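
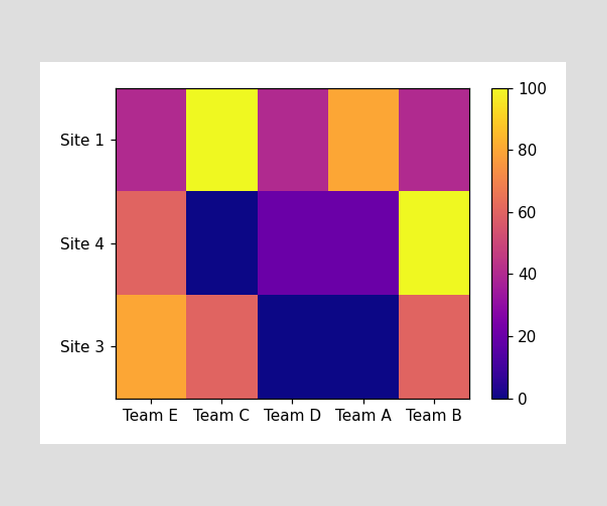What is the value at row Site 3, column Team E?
Matching cell (Site 3, Team E) against the colorbar gives 80.

80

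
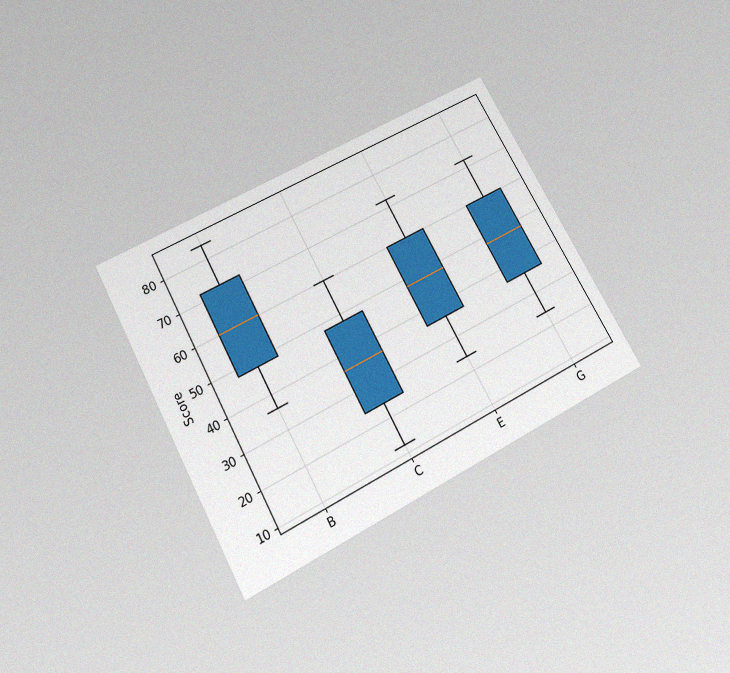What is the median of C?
The chart is tilted about 28° counter-clockwise and viewed slightly from below, with some photo noise. The median line in the C box sits at 36.

36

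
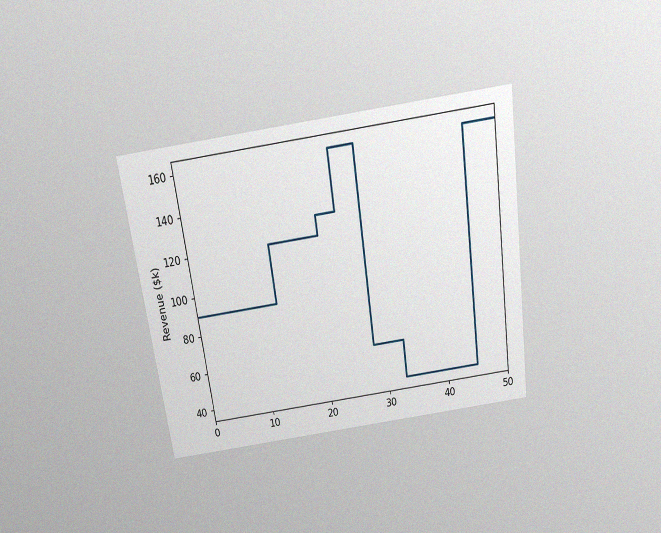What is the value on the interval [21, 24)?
The chart is tilted about 8° counter-clockwise and viewed slightly from above, with some photo noise. On [21, 24) the step sits at $130k.

$130k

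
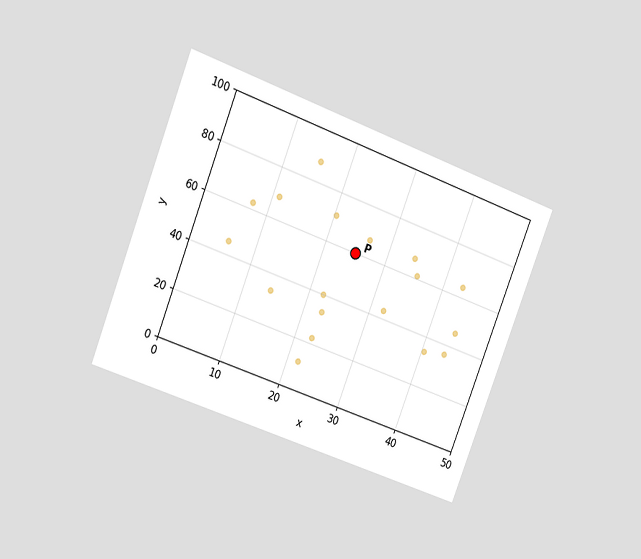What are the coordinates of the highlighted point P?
(25, 60)

The chart is tilted about 21° clockwise and viewed at a slight angle. Following the gridlines from P to each axis, P sits at (25, 60).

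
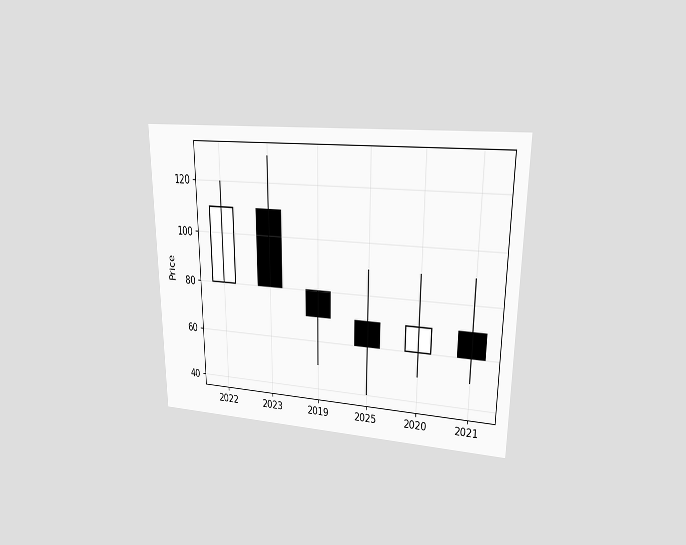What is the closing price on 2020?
The chart is viewed at a slight angle. The 2020 candle closes at 70.

70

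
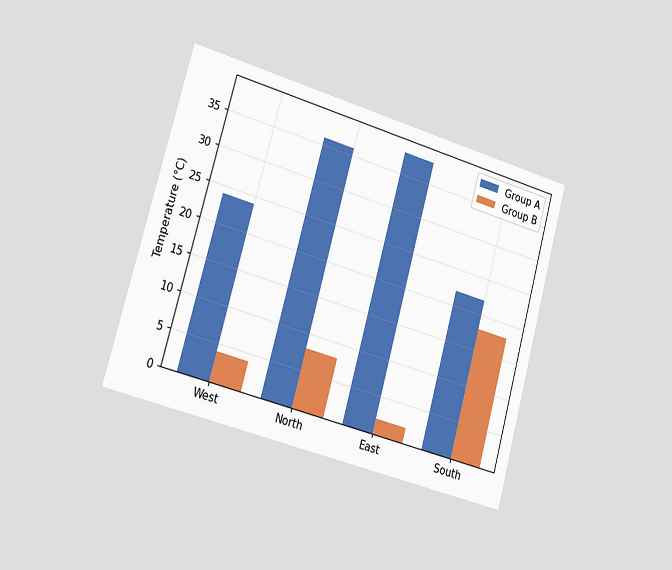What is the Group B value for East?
The chart is tilted about 16° clockwise and viewed slightly from the left. The Group B bar at East reaches 2°C on the y-axis.

2°C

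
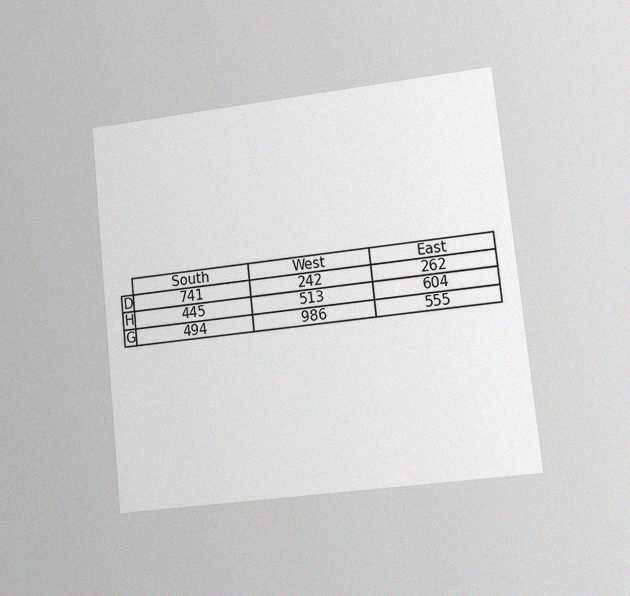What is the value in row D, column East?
262

The chart is tilted about 6° counter-clockwise and viewed at a slight angle, with some photo noise. The (D, East) cell reads 262.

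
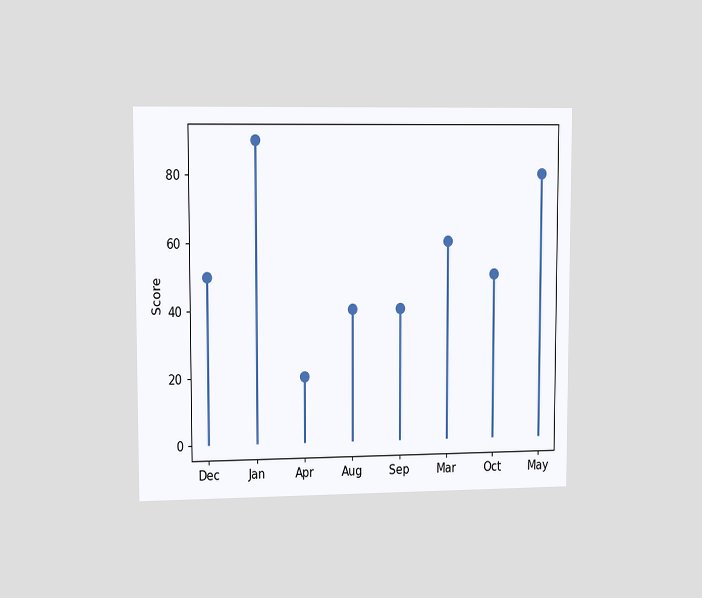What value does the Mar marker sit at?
The chart is viewed slightly from the left. The Mar marker sits at 60.

60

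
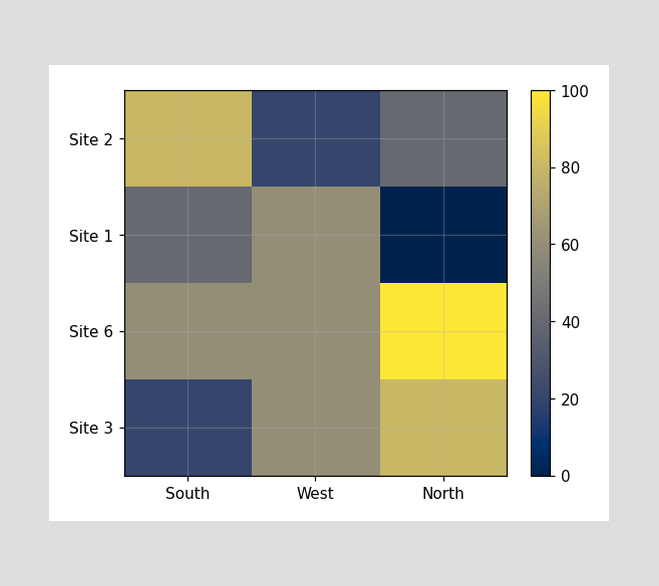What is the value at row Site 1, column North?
Matching cell (Site 1, North) against the colorbar gives 0.

0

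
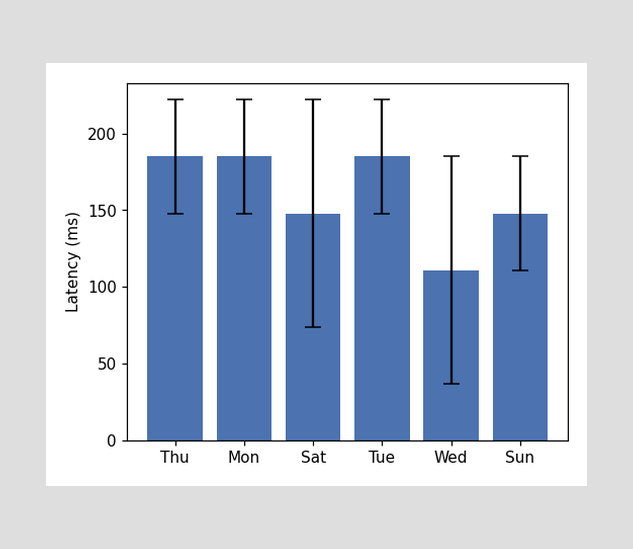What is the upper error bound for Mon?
222ms

The Mon bar's upper whisker reaches 222ms.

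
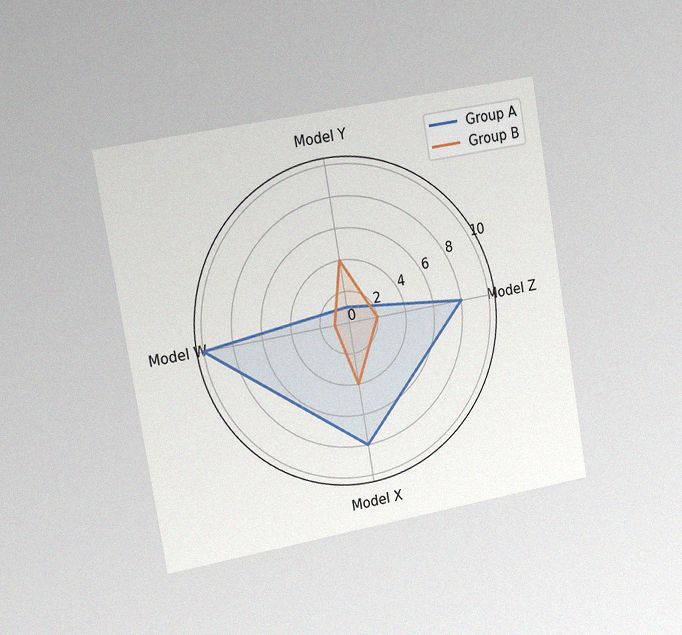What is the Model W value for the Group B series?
1

The chart is tilted about 10° counter-clockwise and viewed slightly from the left, with some photo noise. On the Model W axis, Group B reaches 1.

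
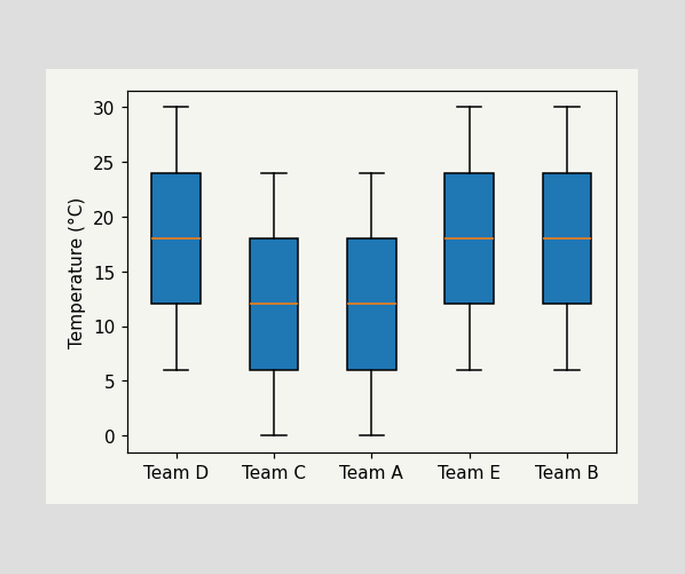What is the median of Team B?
The median line in the Team B box sits at 18°C.

18°C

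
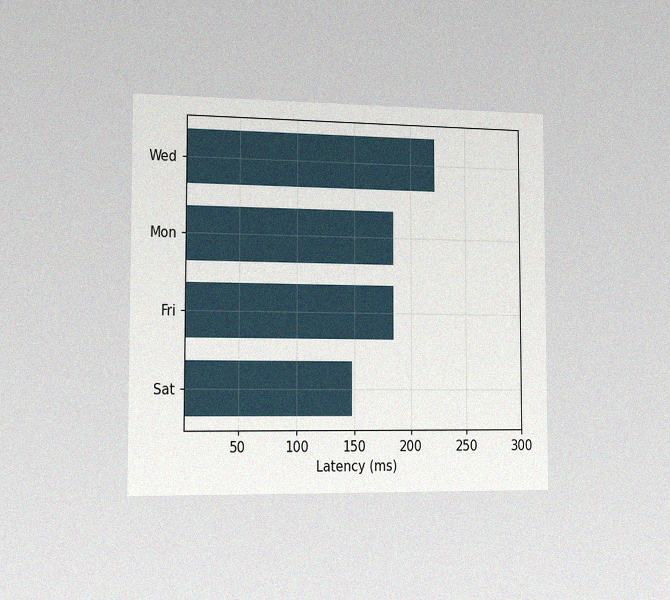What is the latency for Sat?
The chart is viewed slightly from the left, with some photo noise. Reading along the chart's x-axis, the Sat bar reaches 148ms.

148ms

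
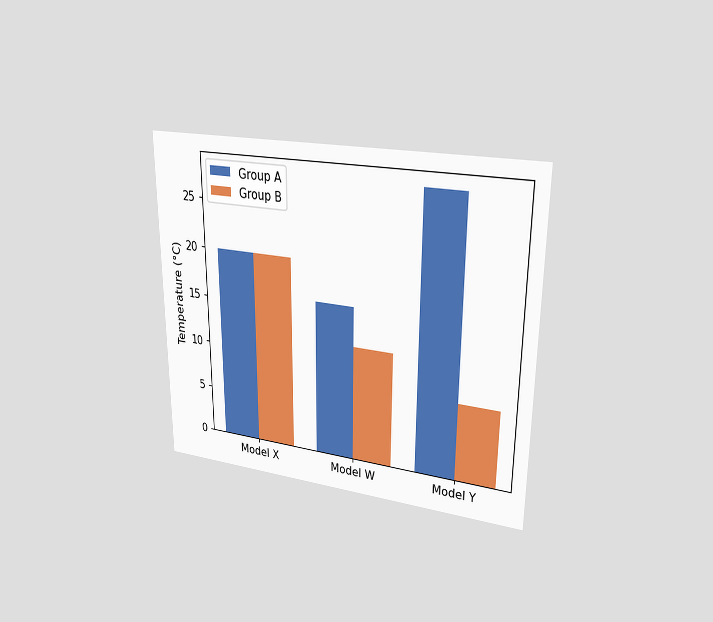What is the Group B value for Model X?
20°C

The chart is viewed at a slight angle. The Group B bar at Model X reaches 20°C on the y-axis.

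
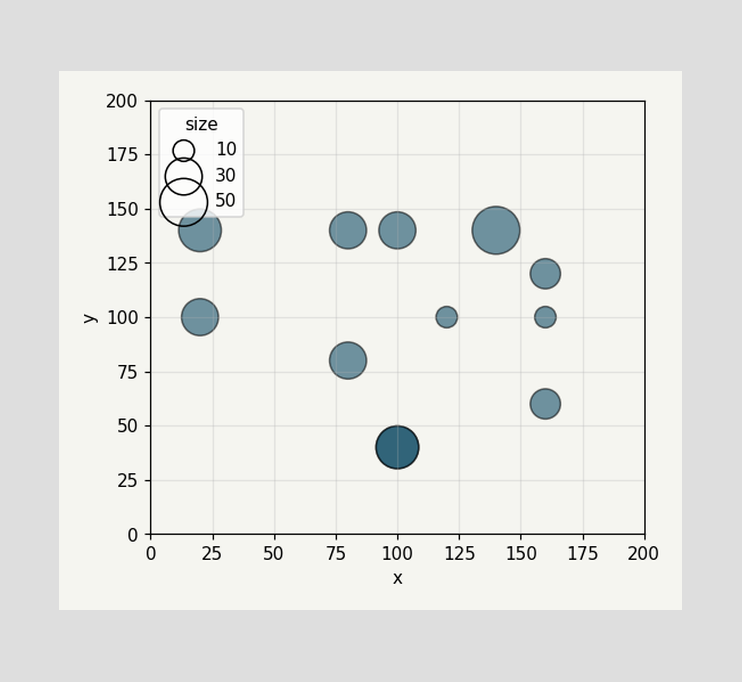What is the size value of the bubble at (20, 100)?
30

Matching the bubble at (20, 100) against the size legend gives 30.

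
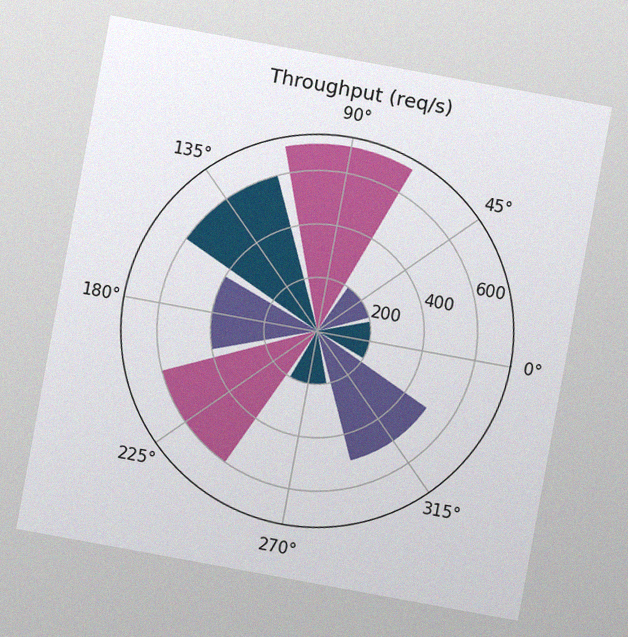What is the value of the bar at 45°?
200req/s

The chart is tilted about 10° clockwise, with some photo noise. The bar at 45° reaches 200req/s on the radial axis.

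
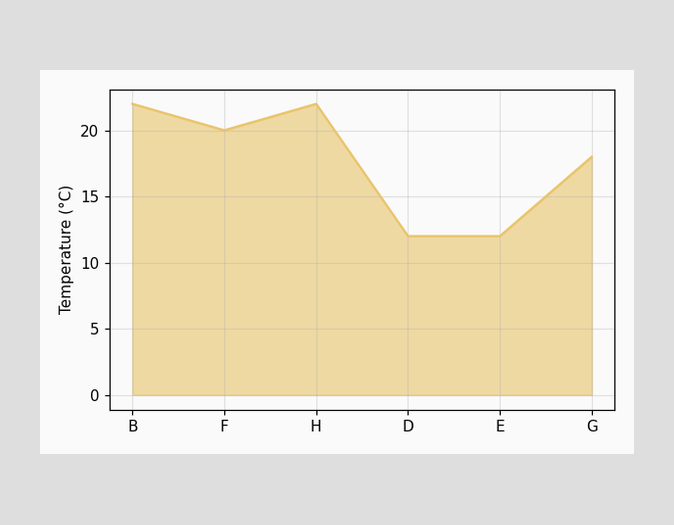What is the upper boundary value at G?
At G the upper boundary is at 18°C.

18°C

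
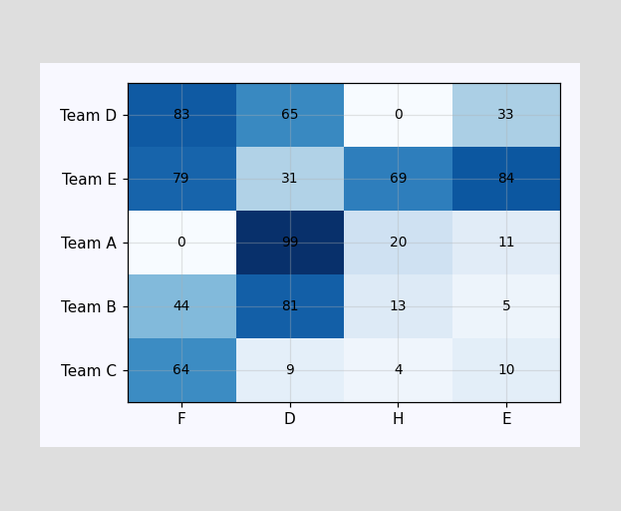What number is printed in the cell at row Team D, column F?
83

The (Team D, F) cell reads 83.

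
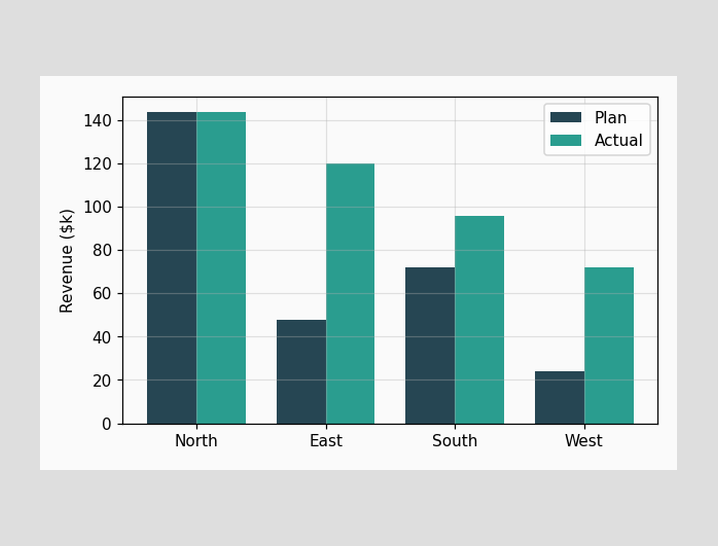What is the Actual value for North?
$144k

The Actual bar at North reaches $144k on the y-axis.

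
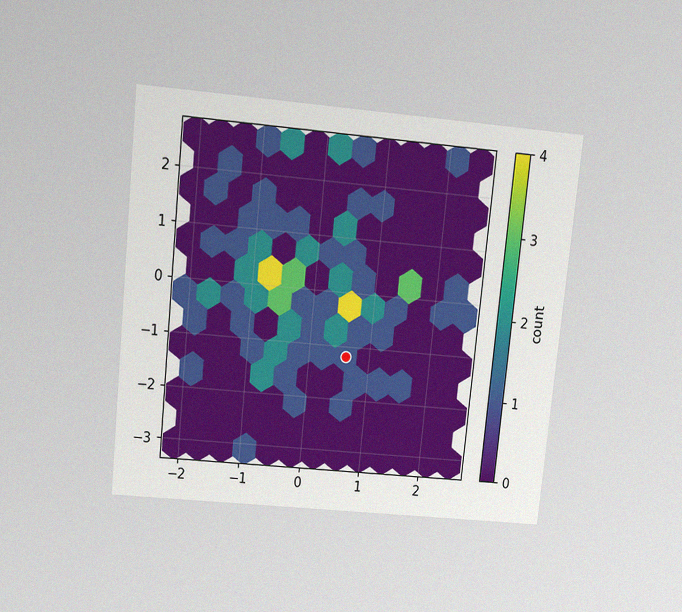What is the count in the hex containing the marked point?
1

The chart is tilted about 6° clockwise and viewed slightly from above, with some photo noise. The marked hex reads 1 on the colorbar.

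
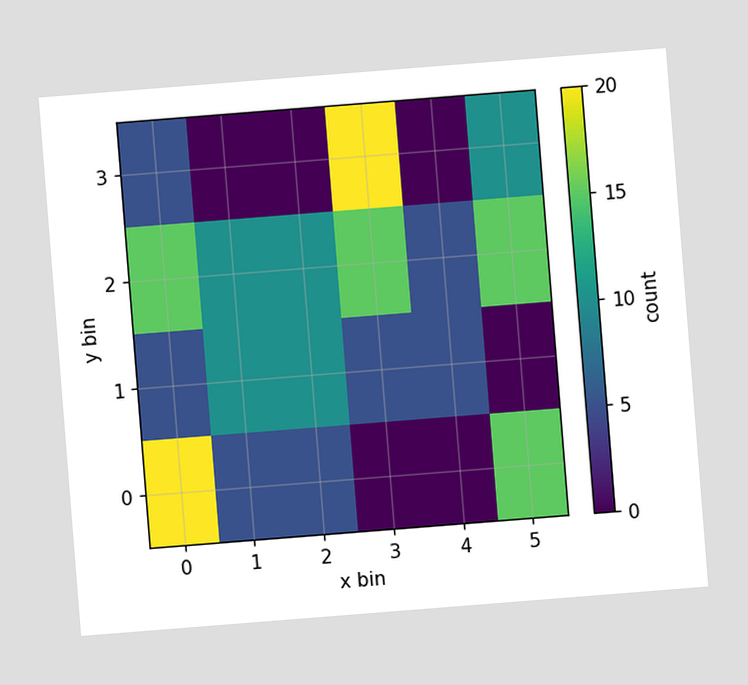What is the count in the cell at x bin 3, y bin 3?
The chart is tilted about 5° counter-clockwise. Matching the cell (3, 3) against the colorbar gives 20.

20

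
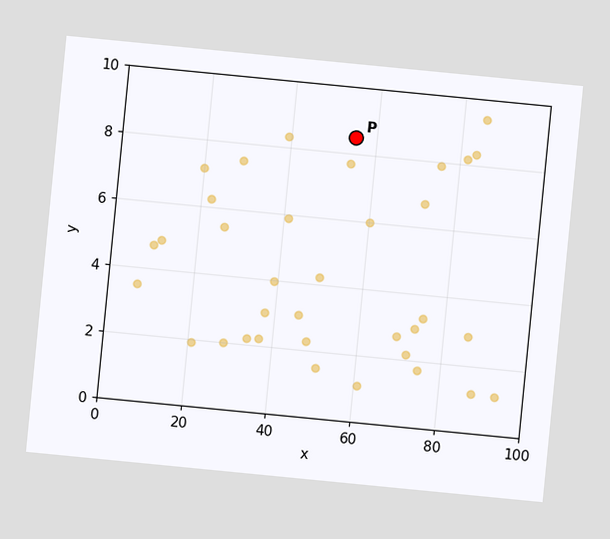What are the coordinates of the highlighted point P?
The chart is tilted about 6° clockwise. Following the gridlines from P to each axis, P sits at (55, 8.5).

(55, 8.5)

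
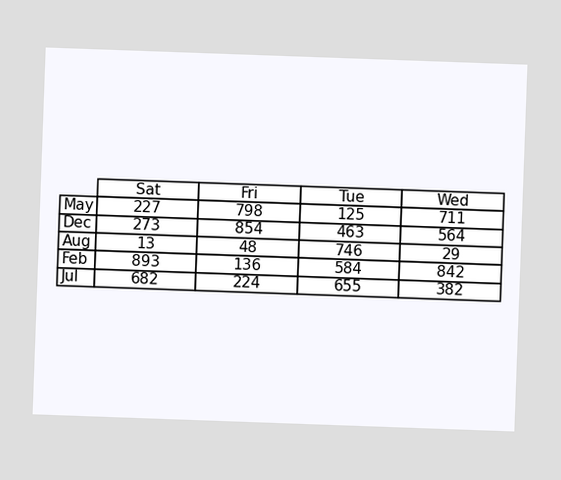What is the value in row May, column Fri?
The chart is tilted about 2° clockwise. The (May, Fri) cell reads 798.

798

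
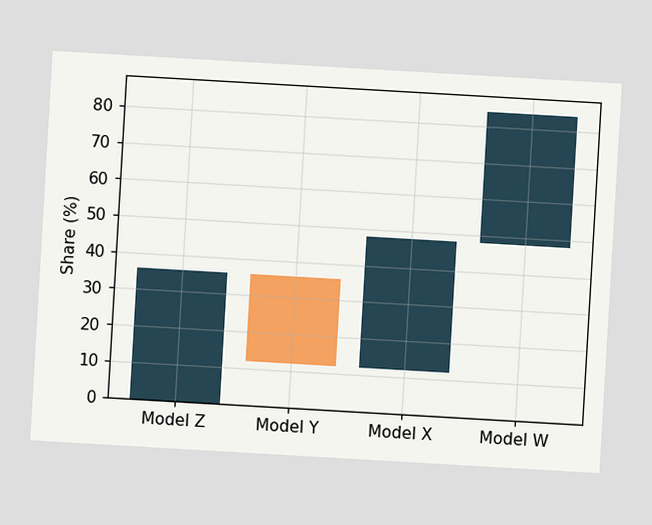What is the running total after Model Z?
The chart is tilted about 3° clockwise. After Model Z the running total reaches 36%.

36%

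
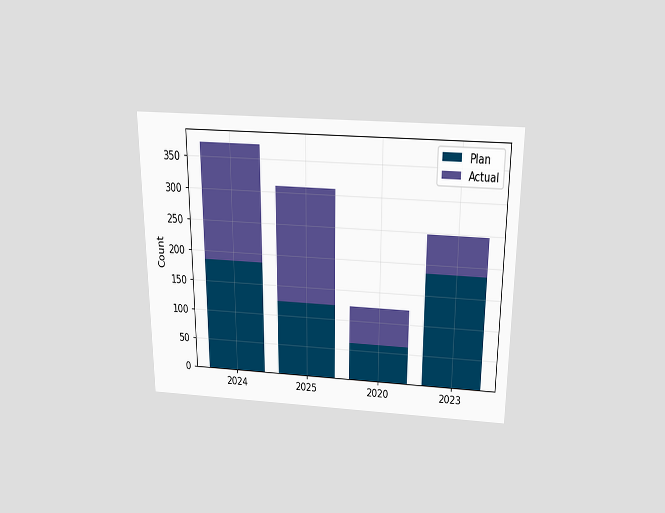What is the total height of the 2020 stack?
The chart is viewed slightly from above. The 2020 stack's top reaches 124 on the y-axis.

124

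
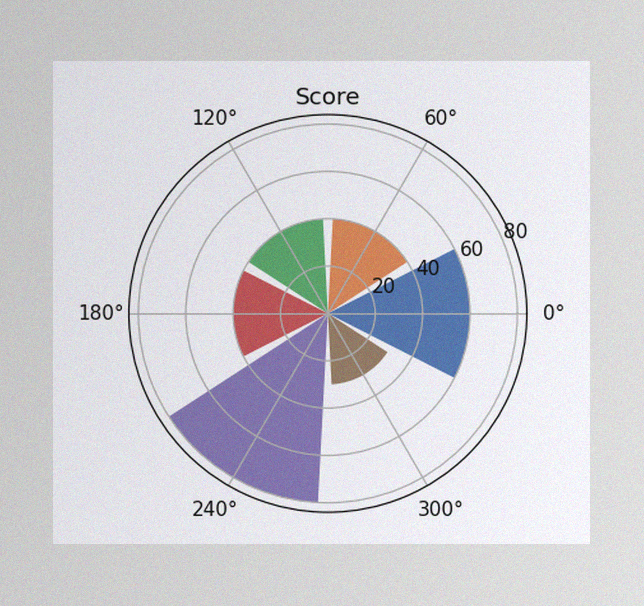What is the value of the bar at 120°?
The image has some photo noise and uneven lighting. The bar at 120° reaches 40 on the radial axis.

40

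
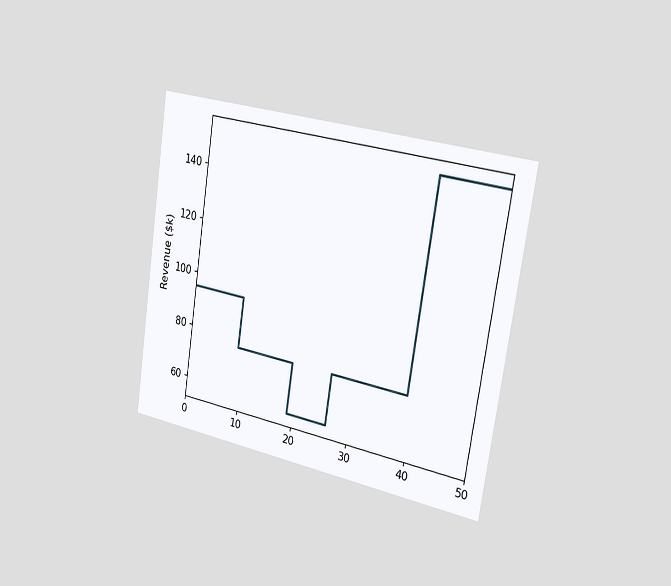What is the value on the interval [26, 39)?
$76k

The chart is tilted about 9° clockwise and viewed slightly from the right. On [26, 39) the step sits at $76k.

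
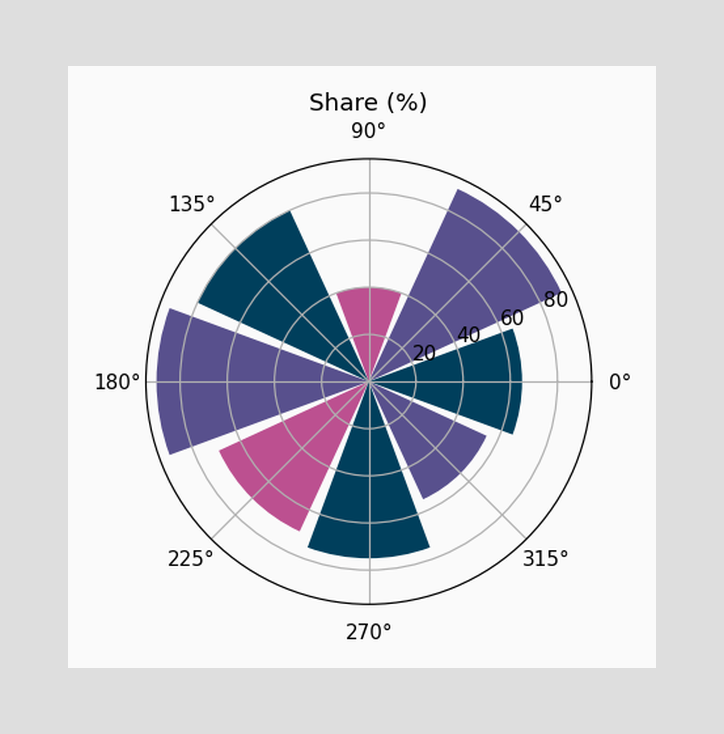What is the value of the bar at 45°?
90%

The bar at 45° reaches 90% on the radial axis.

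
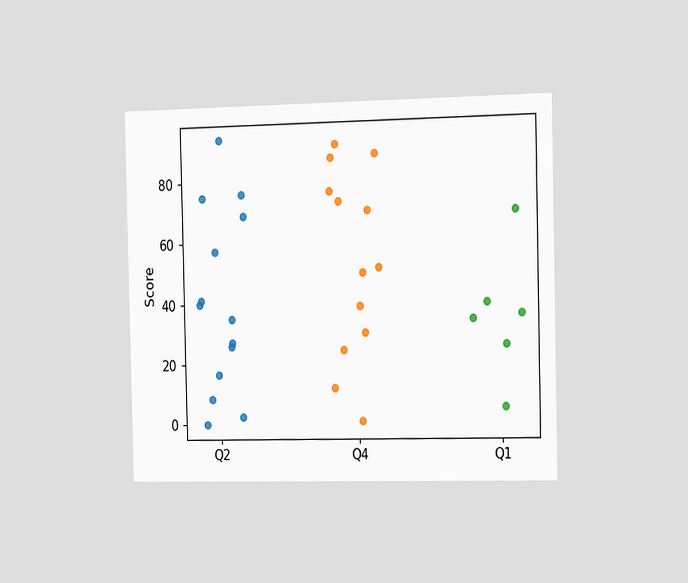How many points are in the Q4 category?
The chart is viewed slightly from the right. Counting the markers in the Q4 column gives 13.

13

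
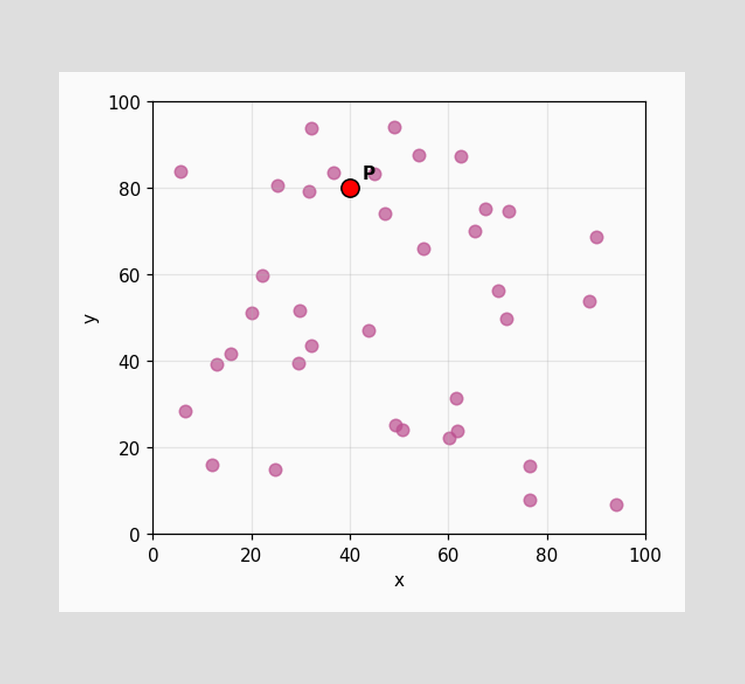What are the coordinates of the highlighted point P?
(40, 80)

Following the gridlines from P to each axis, P sits at (40, 80).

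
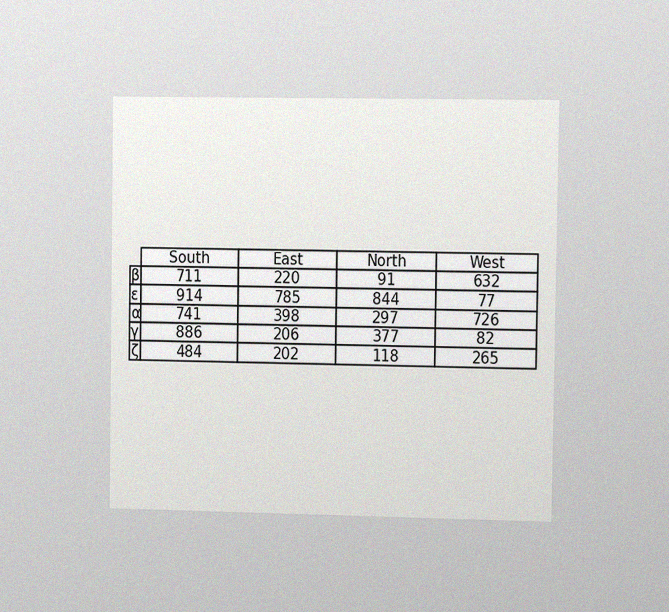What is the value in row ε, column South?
The chart is viewed slightly from the right, with some photo noise. The (ε, South) cell reads 914.

914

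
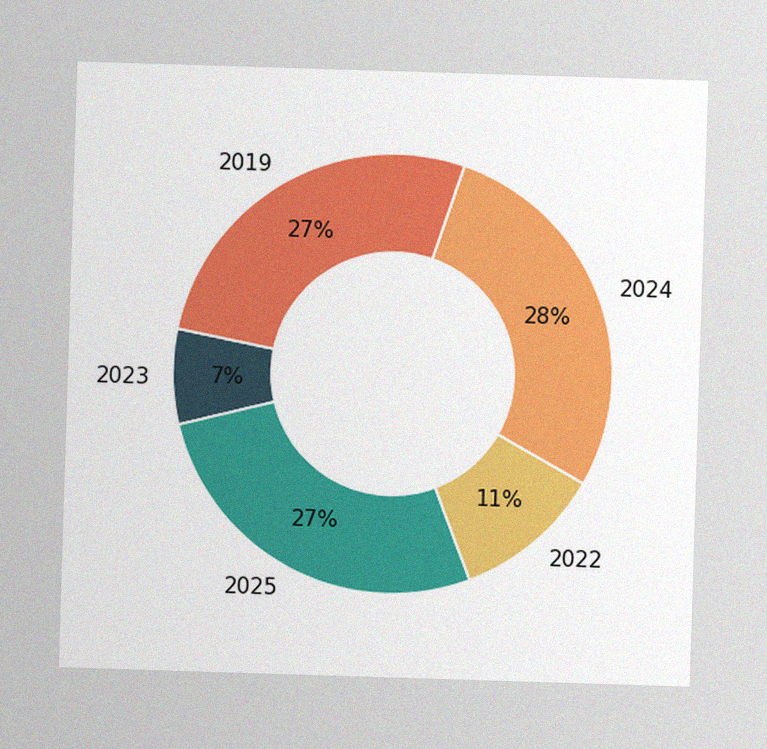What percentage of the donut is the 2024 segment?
The image has some photo noise and uneven lighting. The 2024 segment takes up 28% of the ring.

28%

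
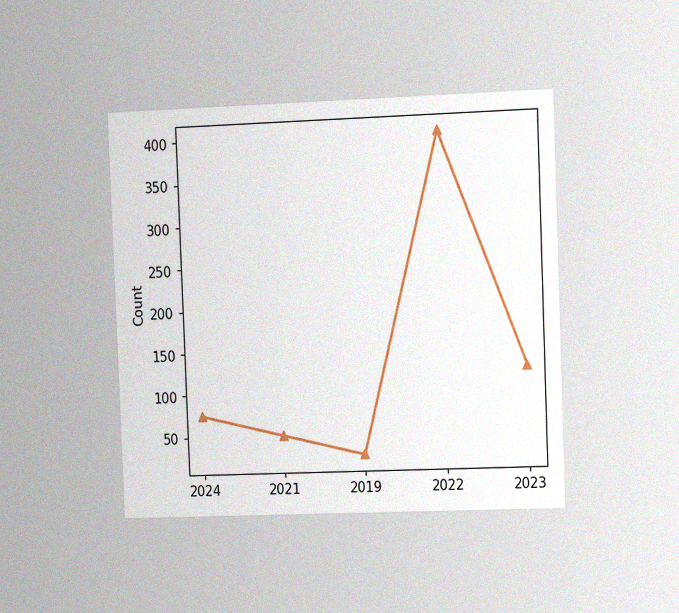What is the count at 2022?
400

The chart is tilted about 2° counter-clockwise and viewed slightly from the right, with some photo noise. At 2022, the line is at 400.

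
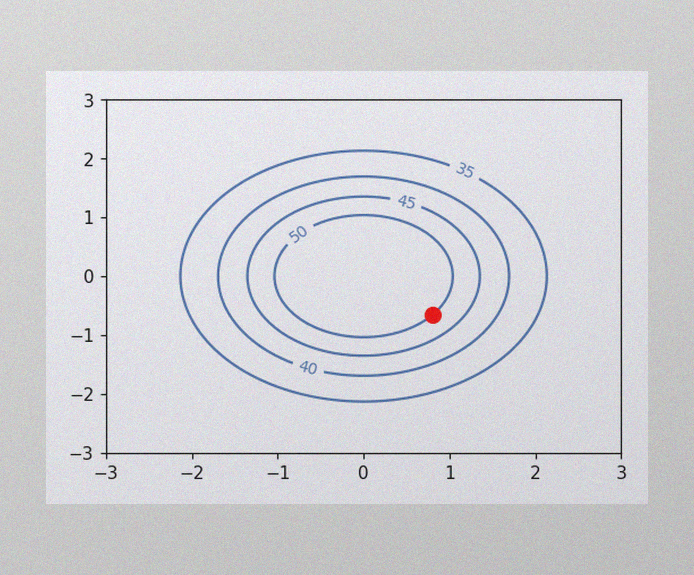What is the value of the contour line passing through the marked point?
50

The image has some photo noise and uneven lighting. The marked point sits on the contour labelled 50.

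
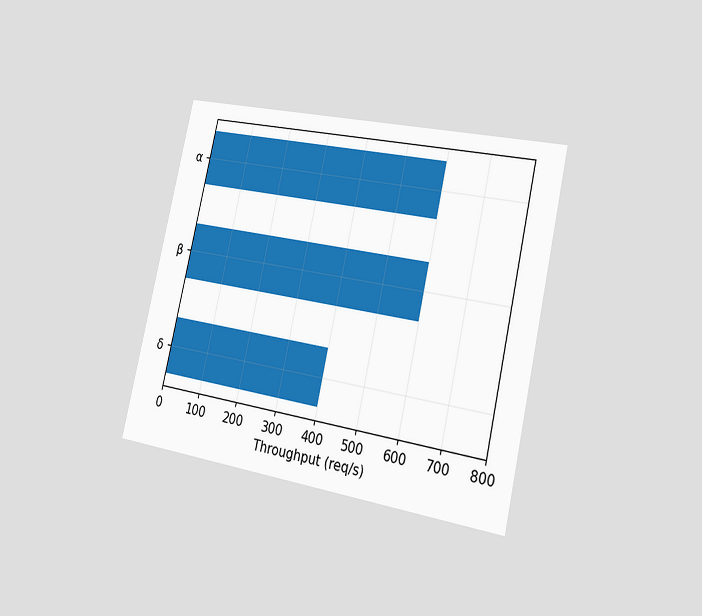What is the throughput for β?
The chart is tilted about 13° clockwise and viewed slightly from the right. Reading along the chart's x-axis, the β bar reaches 600req/s.

600req/s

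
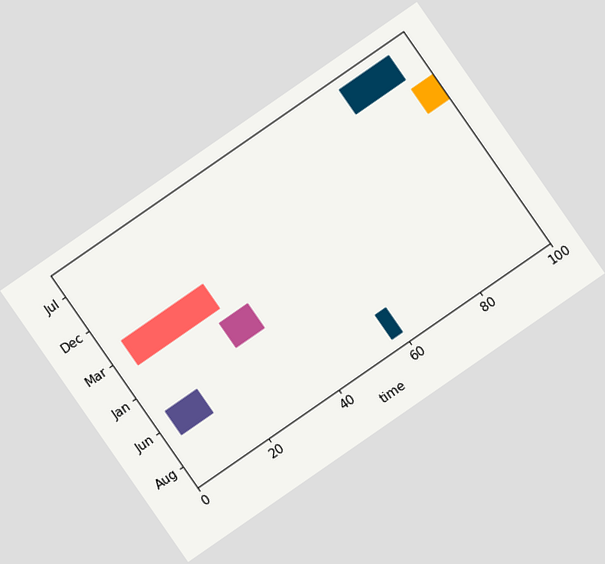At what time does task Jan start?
26

The chart is tilted about 35° counter-clockwise. The Jan bar begins at t=26.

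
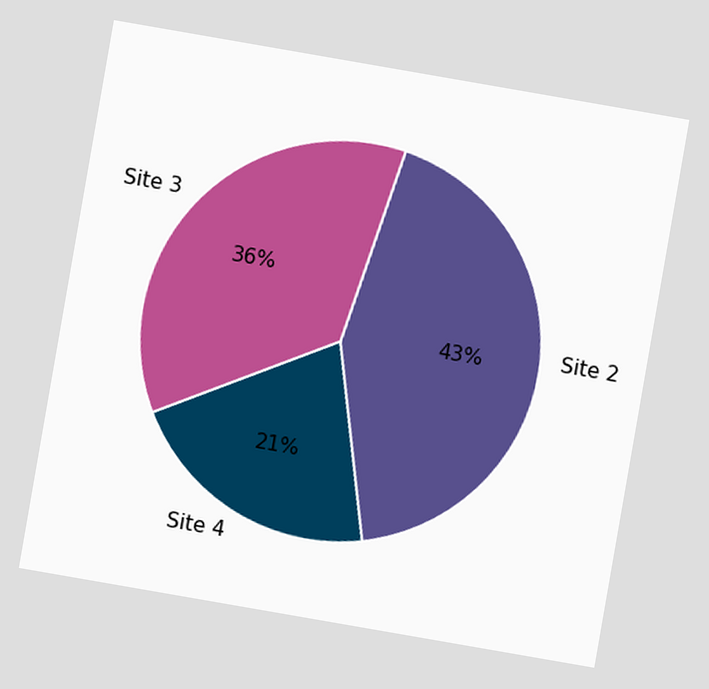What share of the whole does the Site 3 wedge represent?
The chart is tilted about 10° clockwise. The Site 3 slice takes up 36% of the pie.

36%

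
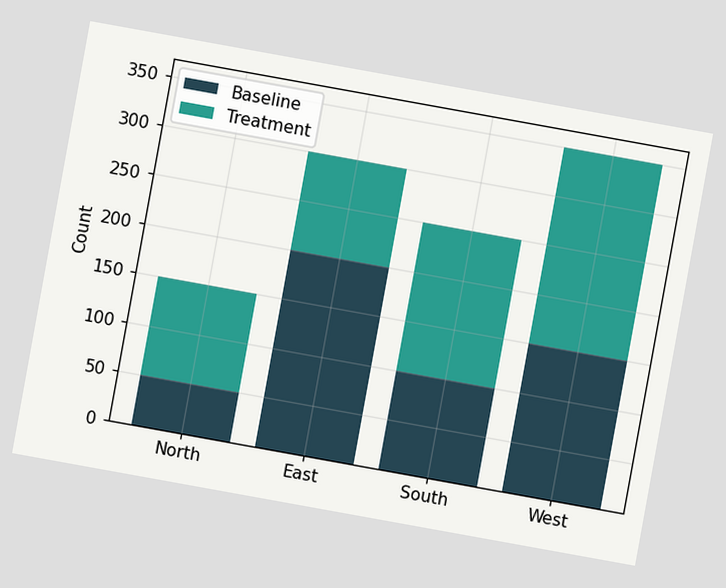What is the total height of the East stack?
The chart is tilted about 10° clockwise. The East stack's top reaches 300 on the y-axis.

300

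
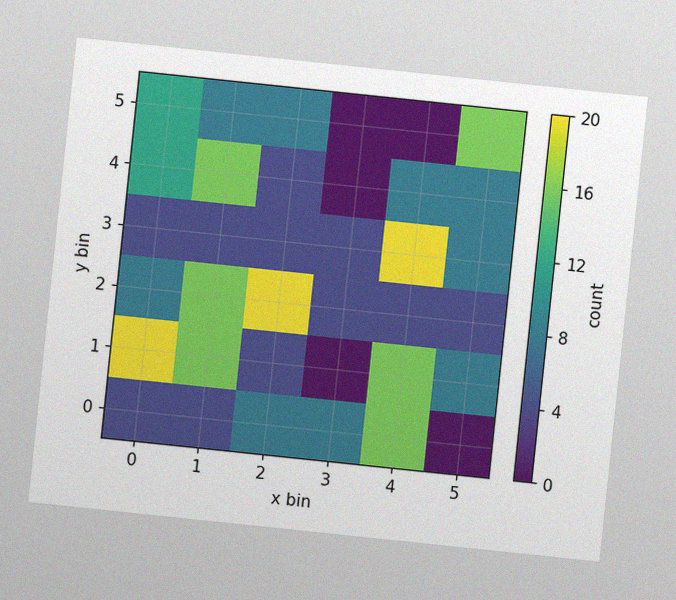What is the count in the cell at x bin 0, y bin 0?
4

The chart is tilted about 6° clockwise, with some photo noise. Matching the cell (0, 0) against the colorbar gives 4.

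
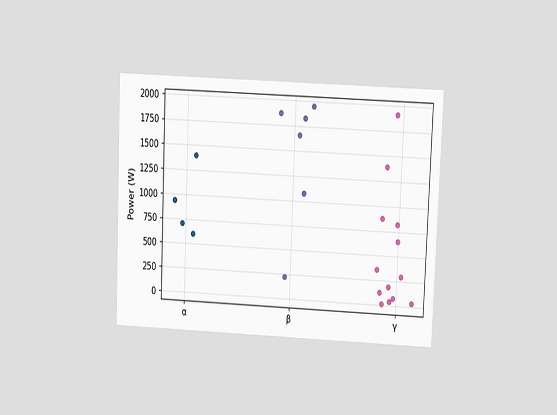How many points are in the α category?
The chart is tilted about 2° clockwise and viewed at a slight angle. Counting the markers in the α column gives 4.

4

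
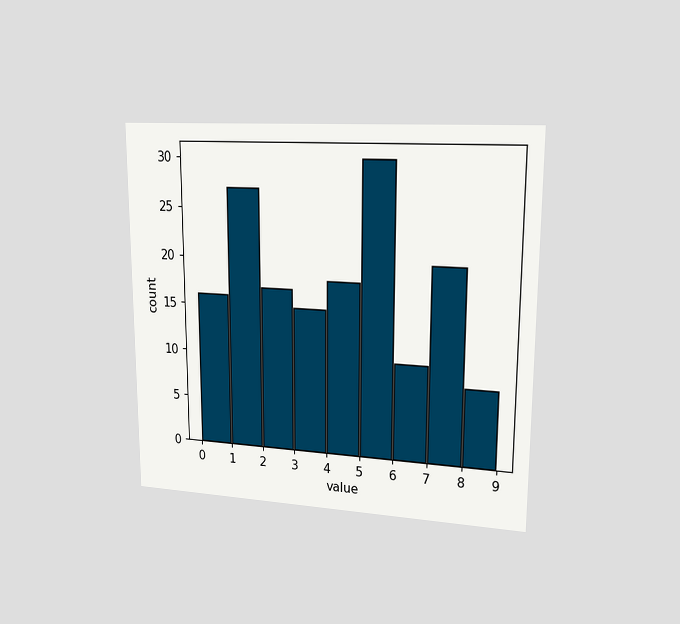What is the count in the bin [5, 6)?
The chart is viewed slightly from the right. The [5, 6) bin has height 30.

30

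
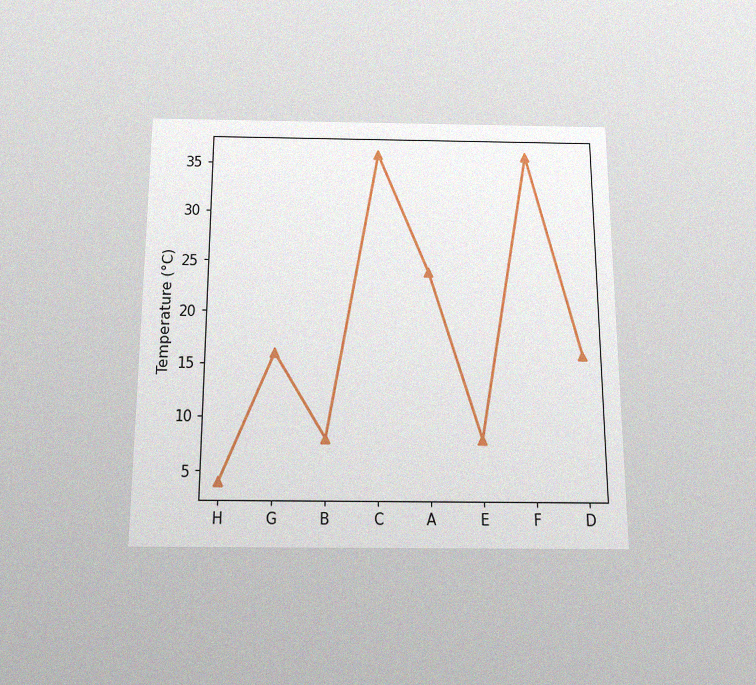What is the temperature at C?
The chart is viewed slightly from below, with some photo noise. At C, the line is at 36°C.

36°C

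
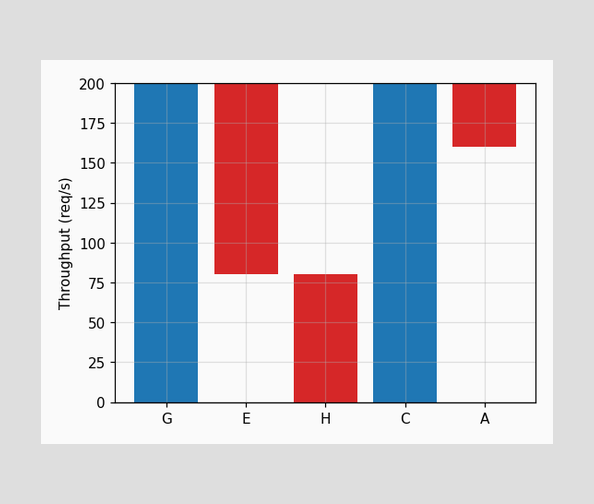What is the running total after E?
After E the running total reaches 80req/s.

80req/s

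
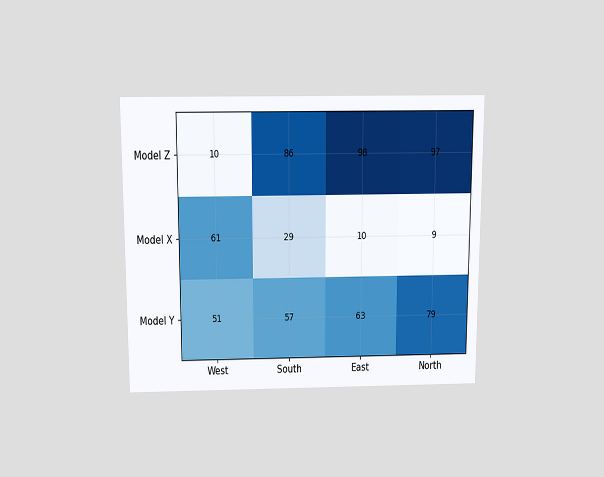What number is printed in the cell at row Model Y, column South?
The chart is viewed slightly from above. The (Model Y, South) cell reads 57.

57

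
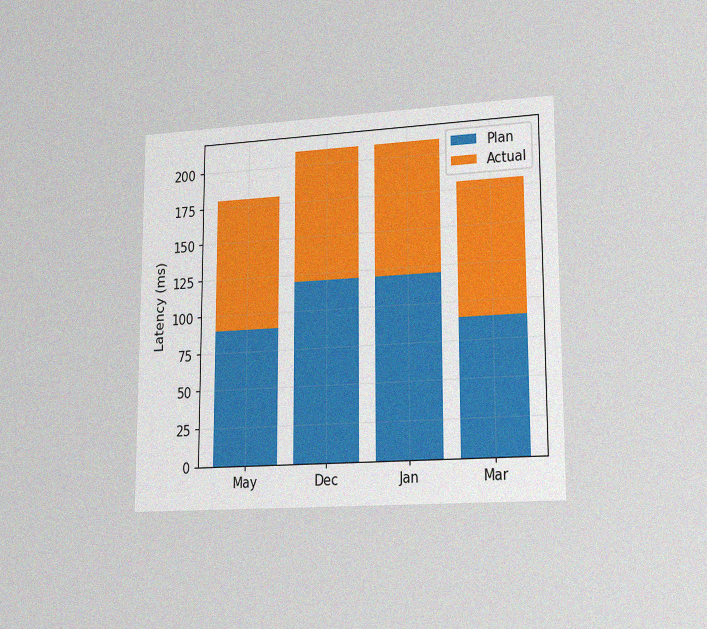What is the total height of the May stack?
The chart is viewed slightly from the right, with some photo noise. The May stack's top reaches 180ms on the y-axis.

180ms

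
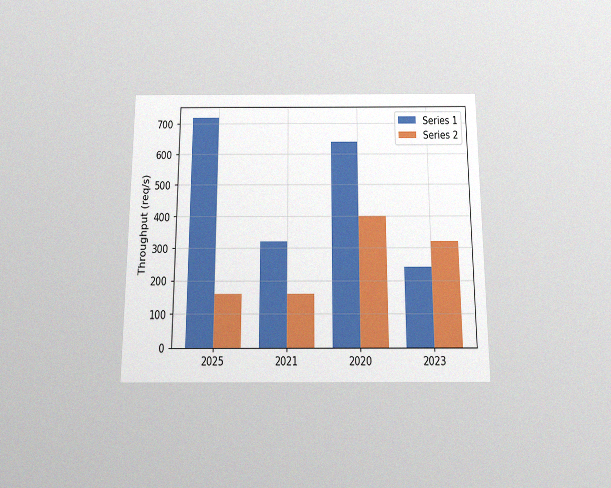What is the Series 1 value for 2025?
The chart is viewed slightly from below, with some photo noise. The Series 1 bar at 2025 reaches 720req/s on the y-axis.

720req/s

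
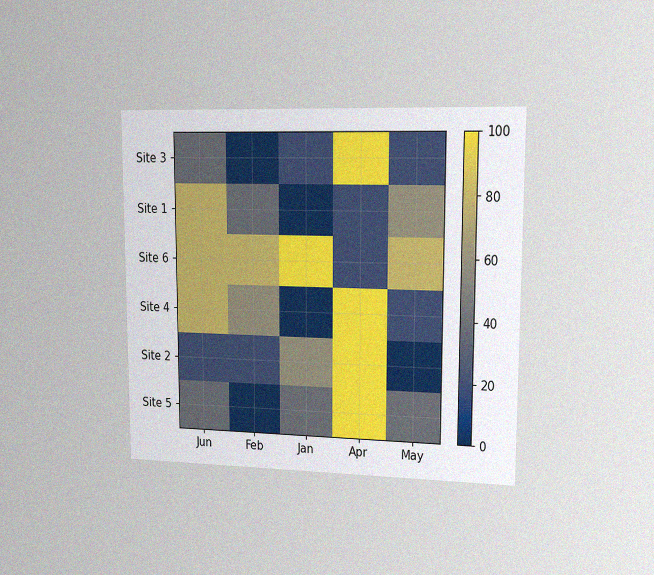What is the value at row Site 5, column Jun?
The chart is viewed slightly from the right, with some photo noise. Matching cell (Site 5, Jun) against the colorbar gives 40.

40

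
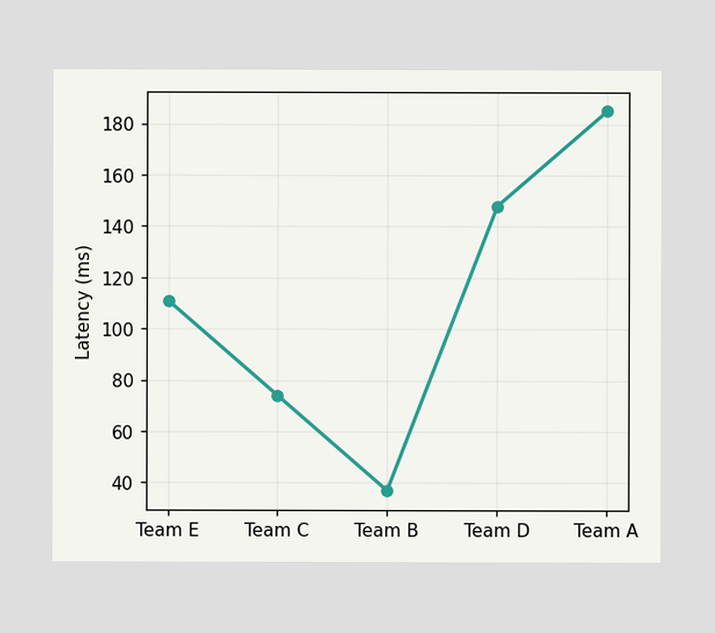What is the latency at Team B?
At Team B, the line is at 37ms.

37ms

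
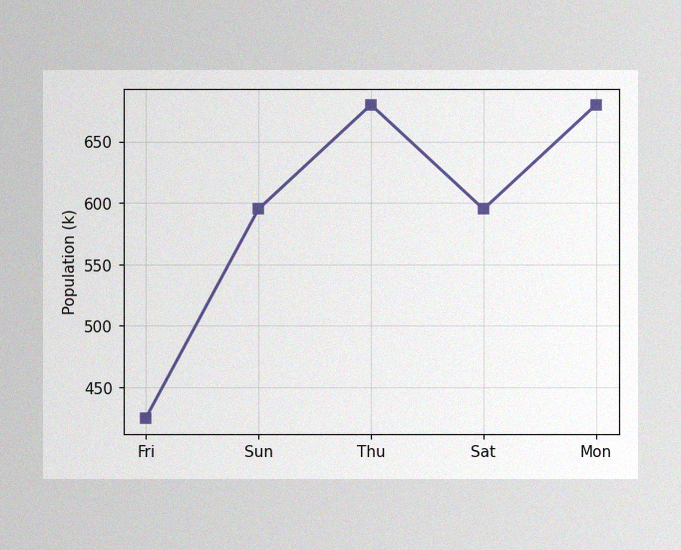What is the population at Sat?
The image has some photo noise and uneven lighting. At Sat, the line is at 595k.

595k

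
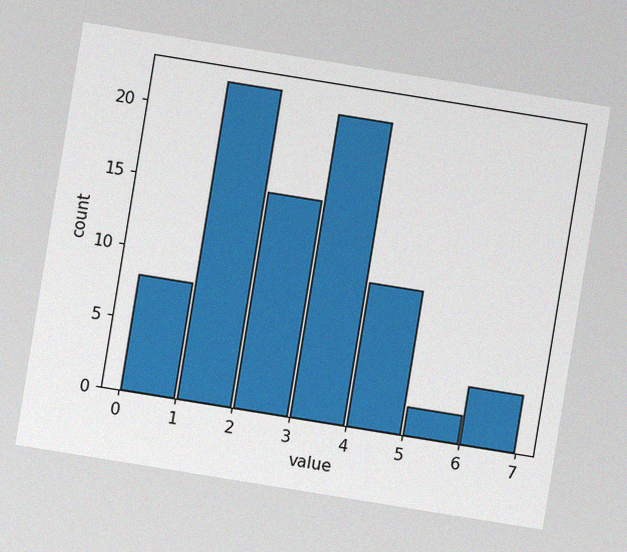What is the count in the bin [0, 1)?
The chart is tilted about 9° clockwise, with some photo noise. The [0, 1) bin has height 8.

8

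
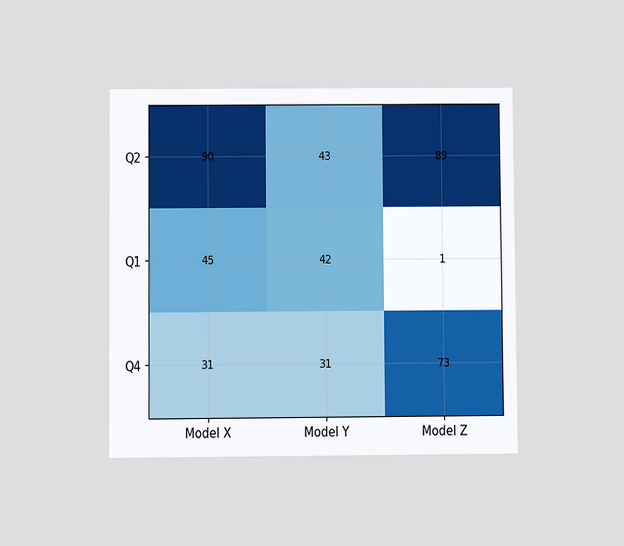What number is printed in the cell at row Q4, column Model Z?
73

The chart is viewed at a slight angle. The (Q4, Model Z) cell reads 73.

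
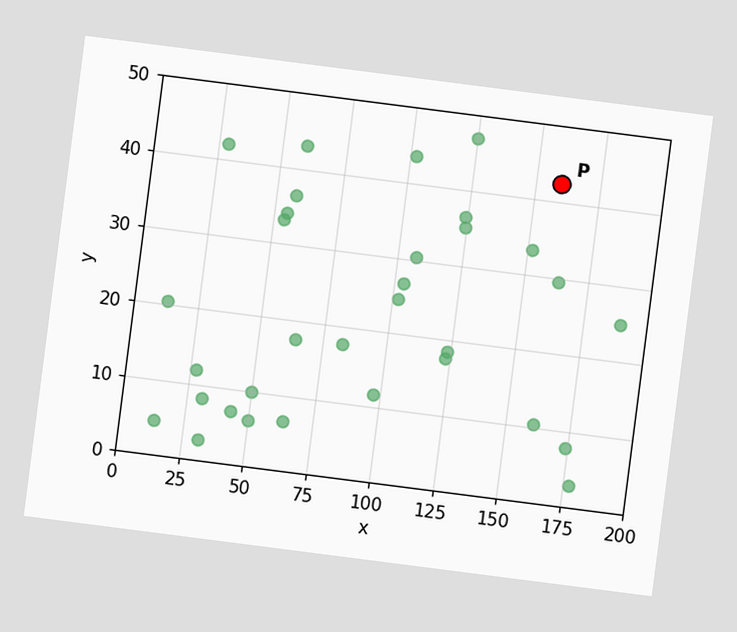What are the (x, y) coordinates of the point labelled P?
(160, 42.5)

The chart is tilted about 7° clockwise. Following the gridlines from P to each axis, P sits at (160, 42.5).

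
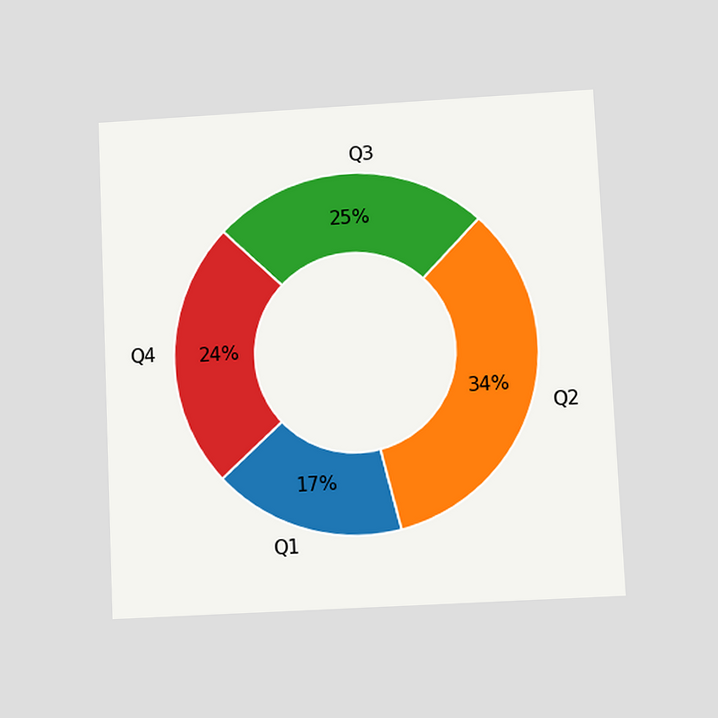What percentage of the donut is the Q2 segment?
The chart is tilted about 3° counter-clockwise and viewed slightly from below. The Q2 segment takes up 34% of the ring.

34%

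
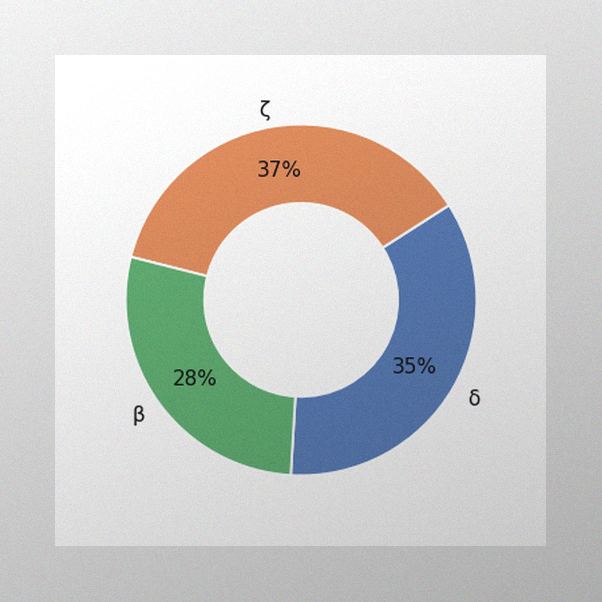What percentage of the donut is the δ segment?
The image has some photo noise and uneven lighting. The δ segment takes up 35% of the ring.

35%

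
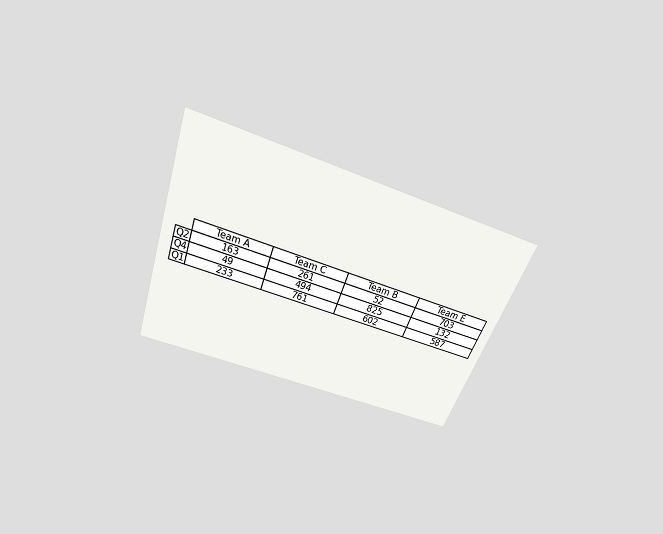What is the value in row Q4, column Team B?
825

The chart is tilted about 20° clockwise and viewed slightly from above. The (Q4, Team B) cell reads 825.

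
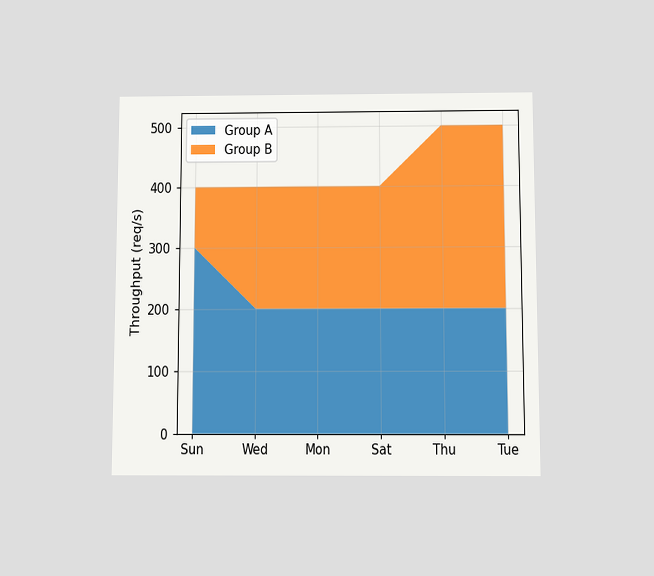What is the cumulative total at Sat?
The chart is viewed slightly from below. The stacked total at Sat reaches 400req/s.

400req/s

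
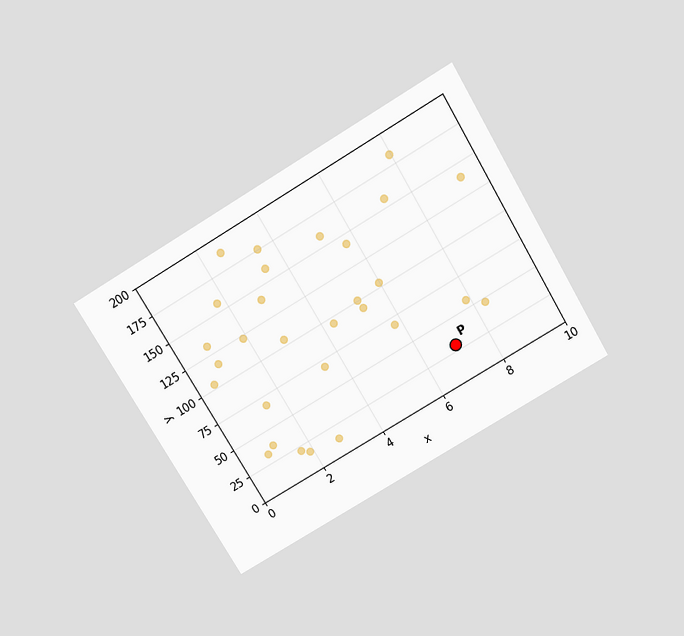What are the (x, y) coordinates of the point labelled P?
The chart is tilted about 31° counter-clockwise and viewed slightly from above. Following the gridlines from P to each axis, P sits at (7, 30).

(7, 30)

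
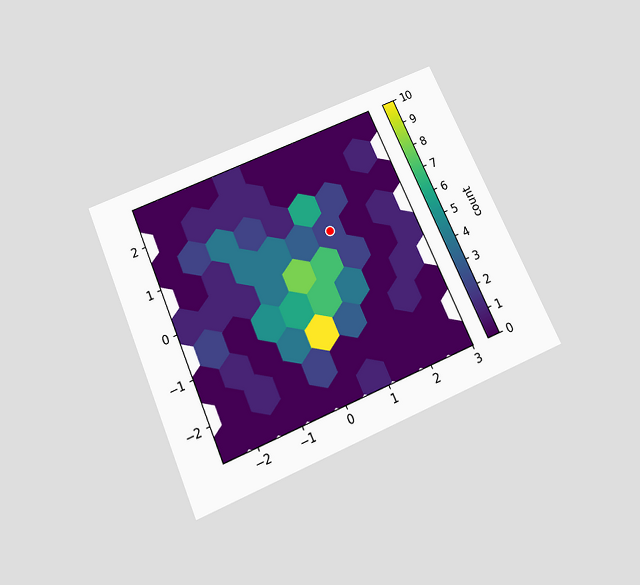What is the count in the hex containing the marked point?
2

The chart is tilted about 24° counter-clockwise and viewed slightly from below. The marked hex reads 2 on the colorbar.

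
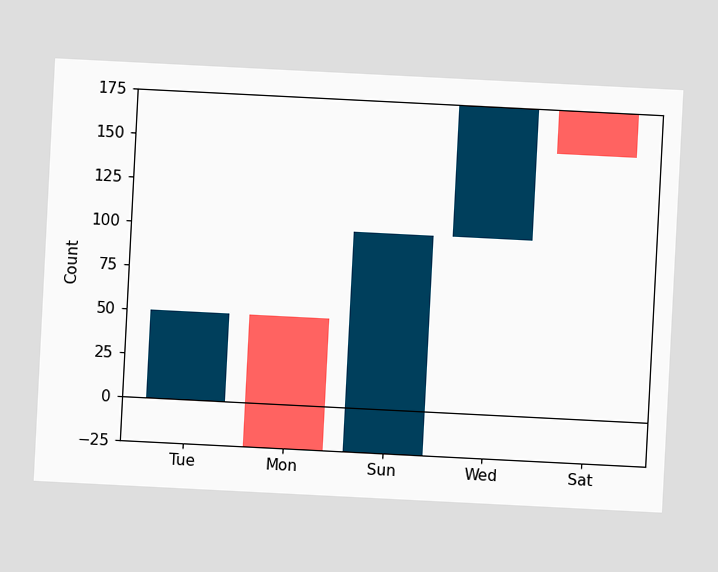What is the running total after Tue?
50

The chart is tilted about 3° clockwise. After Tue the running total reaches 50.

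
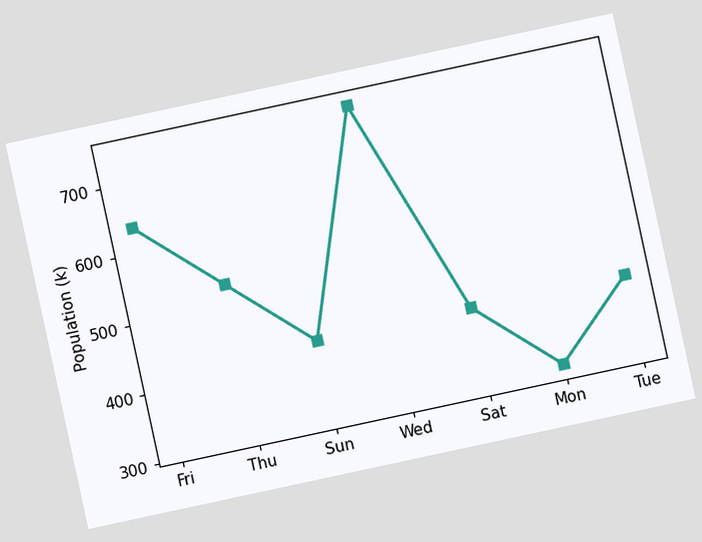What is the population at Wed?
The chart is tilted about 12° counter-clockwise. At Wed, the line is at 742k.

742k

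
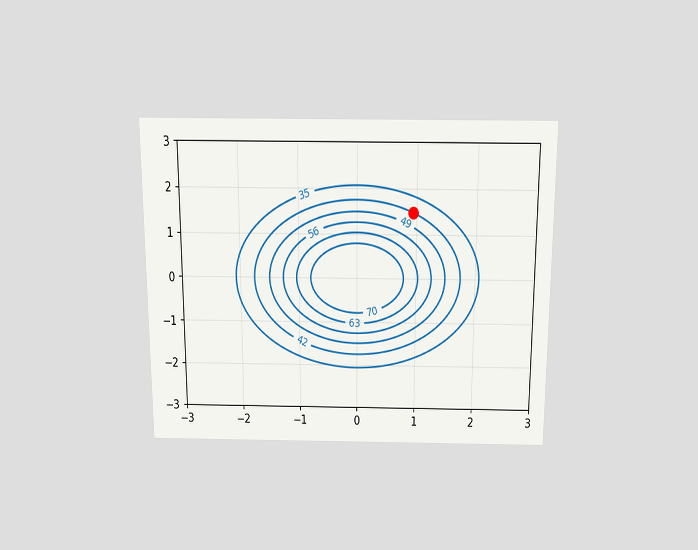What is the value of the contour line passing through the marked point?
The chart is viewed slightly from above. The marked point sits on the contour labelled 42.

42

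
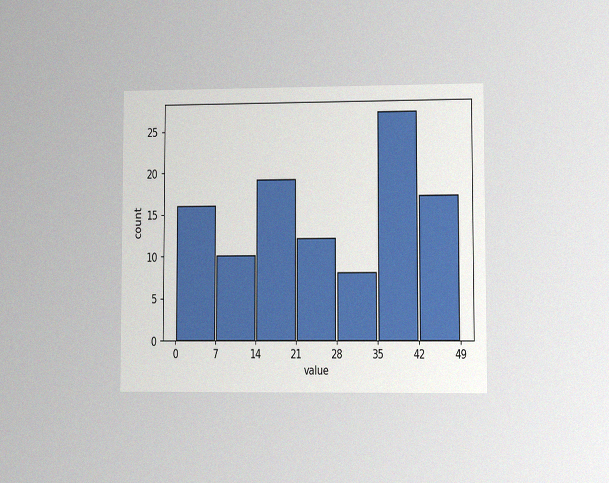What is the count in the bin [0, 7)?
The chart is viewed at a slight angle, with some photo noise. The [0, 7) bin has height 16.

16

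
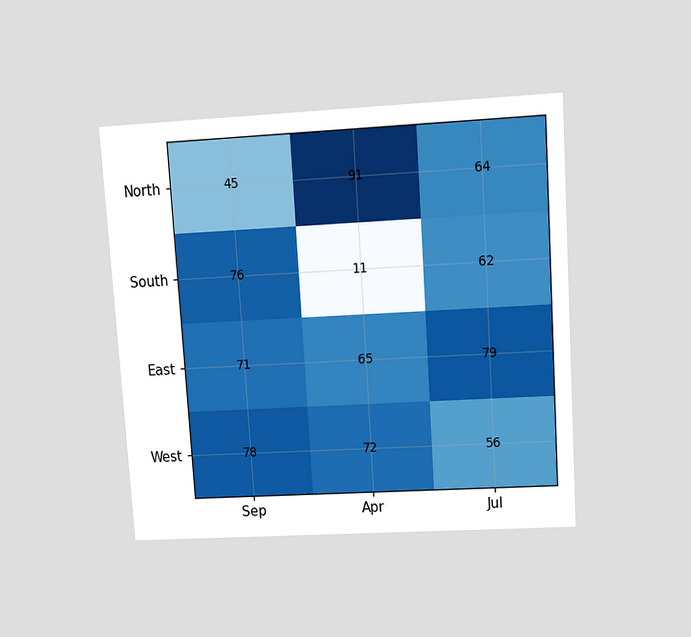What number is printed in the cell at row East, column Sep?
The chart is tilted about 4° counter-clockwise and viewed slightly from above. The (East, Sep) cell reads 71.

71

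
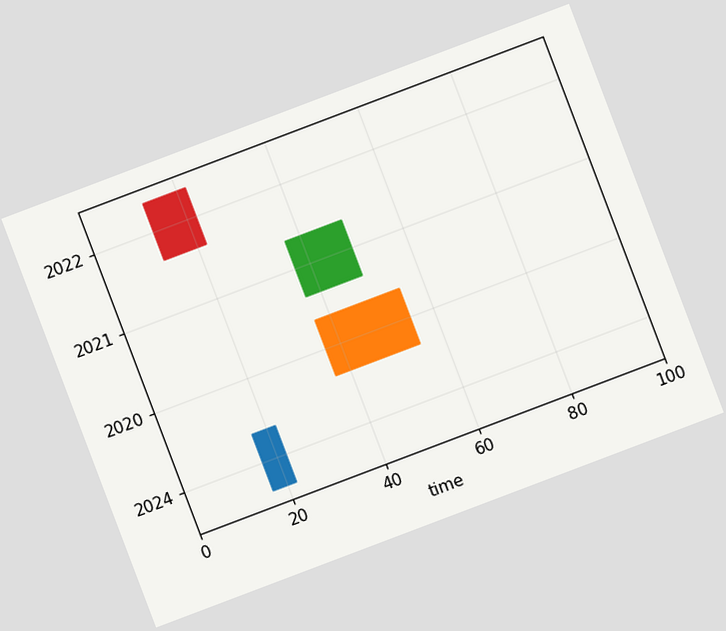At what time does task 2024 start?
17

The chart is tilted about 21° counter-clockwise. The 2024 bar begins at t=17.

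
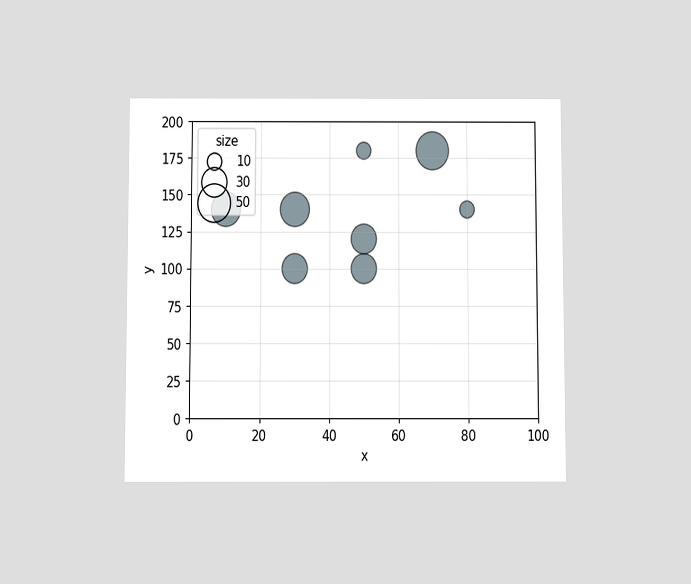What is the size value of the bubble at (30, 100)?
The chart is viewed slightly from below. Matching the bubble at (30, 100) against the size legend gives 30.

30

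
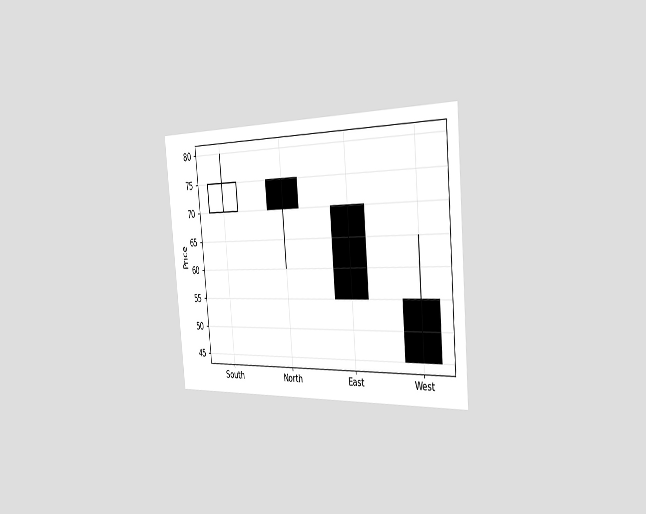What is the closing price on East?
The chart is tilted about 5° counter-clockwise and viewed slightly from the right. The East candle closes at 55.

55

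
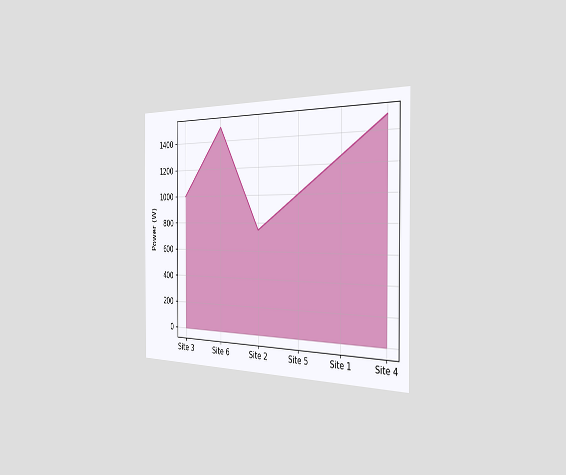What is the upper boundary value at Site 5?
The chart is viewed slightly from the right. At Site 5 the upper boundary is at 1000W.

1000W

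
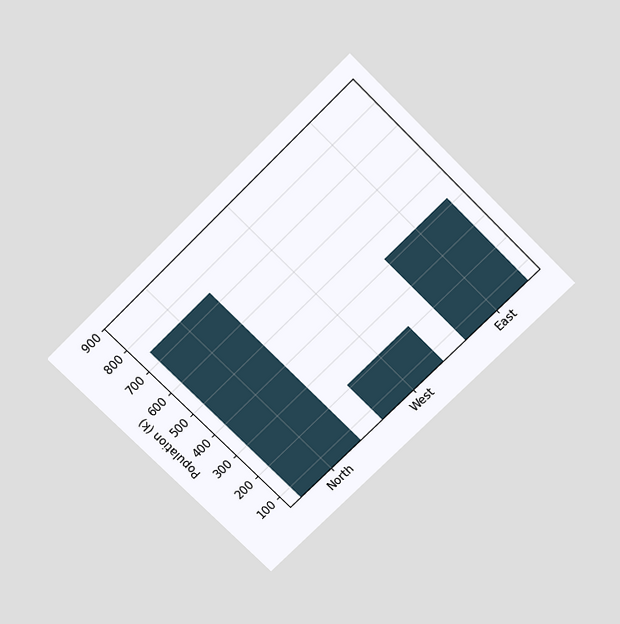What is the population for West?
The chart is tilted about 45° counter-clockwise and viewed slightly from above. Reading along the chart's y-axis, the West bar reaches 212k.

212k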